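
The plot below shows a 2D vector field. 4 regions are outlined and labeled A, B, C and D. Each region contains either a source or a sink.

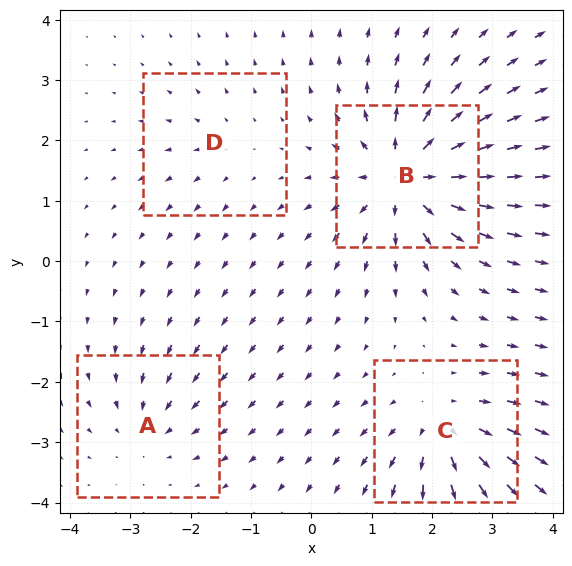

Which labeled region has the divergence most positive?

Divergence at each region's feature centre — A: about -4, B: about +9, C: about +6, D: about +2. Region B is most positive.

B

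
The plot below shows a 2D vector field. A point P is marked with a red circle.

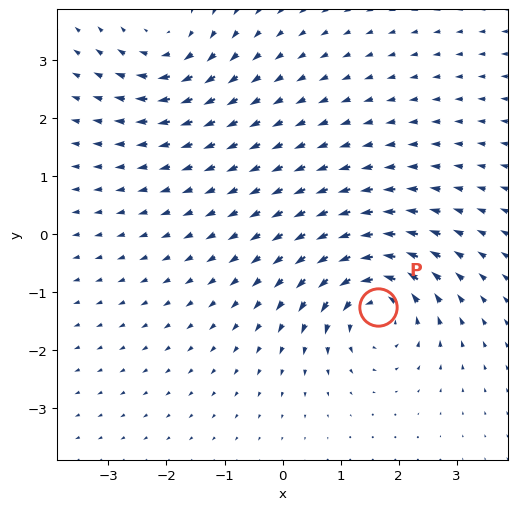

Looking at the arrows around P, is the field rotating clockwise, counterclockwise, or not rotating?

counterclockwise

Near P at (1.6, -1.3) the arrows circulate counterclockwise. The curl (z-component) there is about +6; positive curl means counterclockwise rotation.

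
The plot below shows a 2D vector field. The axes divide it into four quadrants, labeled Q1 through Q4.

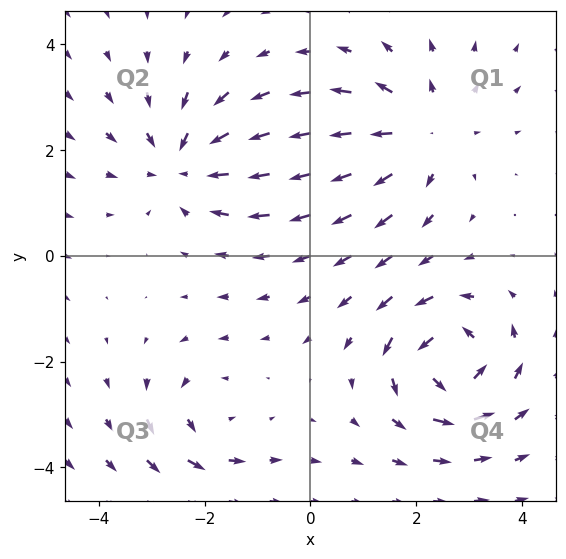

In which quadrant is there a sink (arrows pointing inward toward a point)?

Q2

The sink sits at approximately (-2.4, 1.8), which lies in quadrant Q2. The divergence there is about -4, negative as expected for a sink.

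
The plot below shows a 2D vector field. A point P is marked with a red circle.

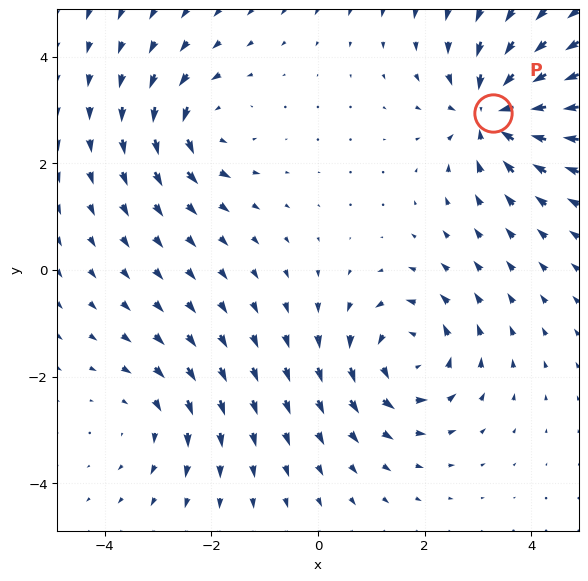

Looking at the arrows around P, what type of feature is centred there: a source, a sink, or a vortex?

sink

At P (3.3, 3.0) the arrows converge inward. Divergence about -5, curl ≈0 — negative divergence with near-zero curl is a sink.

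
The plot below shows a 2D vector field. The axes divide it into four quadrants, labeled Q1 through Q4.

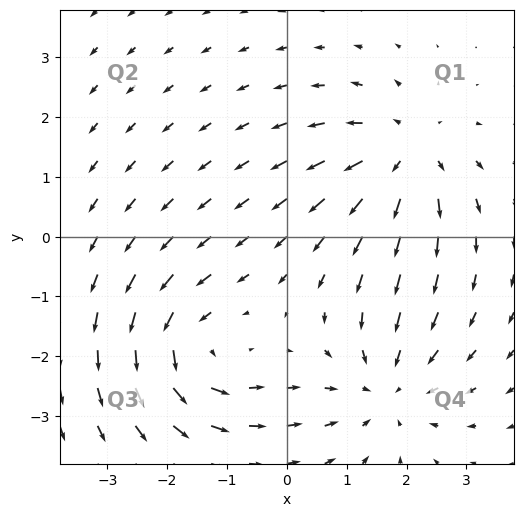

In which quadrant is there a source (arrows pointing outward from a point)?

Q1

The source sits at approximately (2.0, 1.4), which lies in quadrant Q1. The divergence there is about +4, positive as expected for a source.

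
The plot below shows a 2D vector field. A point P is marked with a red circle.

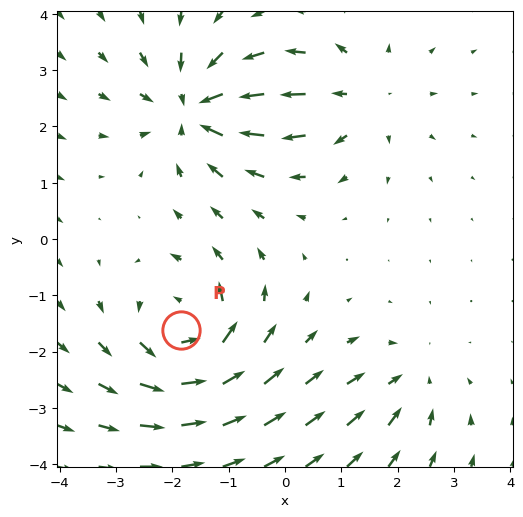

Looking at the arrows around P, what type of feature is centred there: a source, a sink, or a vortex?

At P (-1.9, -1.6) the arrows circulate counterclockwise. Divergence ≈0, curl about +6 — near-zero divergence with nonzero curl is a vortex.

vortex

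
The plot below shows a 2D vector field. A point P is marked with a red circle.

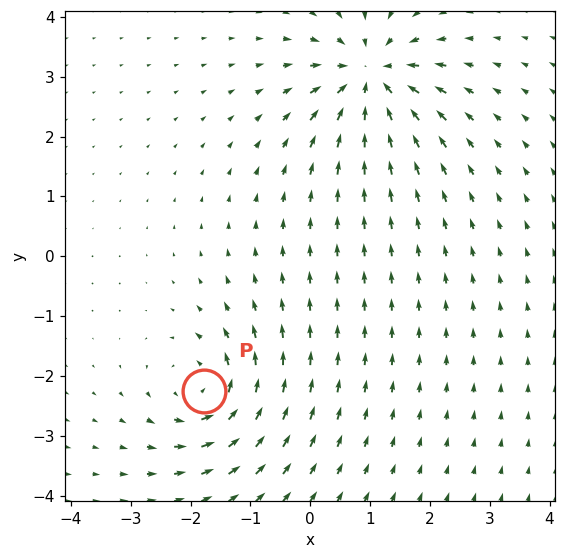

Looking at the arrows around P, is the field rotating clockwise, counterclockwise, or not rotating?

Near P at (-1.8, -2.3) the arrows circulate counterclockwise. The curl (z-component) there is about +4; positive curl means counterclockwise rotation.

counterclockwise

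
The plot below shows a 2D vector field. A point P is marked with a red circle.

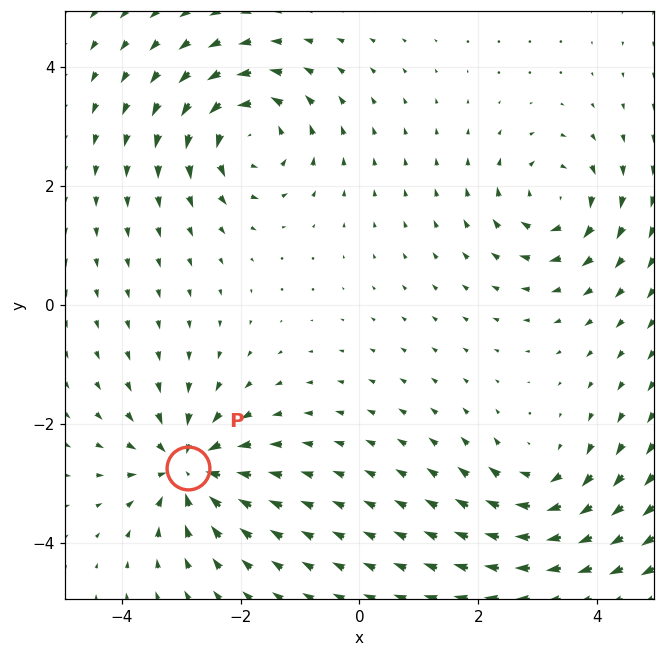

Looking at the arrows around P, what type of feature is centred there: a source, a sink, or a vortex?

At P (-2.9, -2.7) the arrows converge inward. Divergence about -7, curl ≈0 — negative divergence with near-zero curl is a sink.

sink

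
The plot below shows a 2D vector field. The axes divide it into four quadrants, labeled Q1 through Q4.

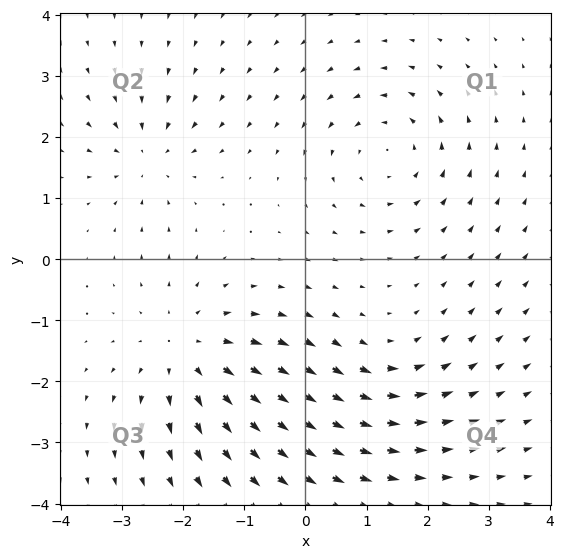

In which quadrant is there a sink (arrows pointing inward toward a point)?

The sink sits at approximately (-2.6, 1.7), which lies in quadrant Q2. The divergence there is about -4, negative as expected for a sink.

Q2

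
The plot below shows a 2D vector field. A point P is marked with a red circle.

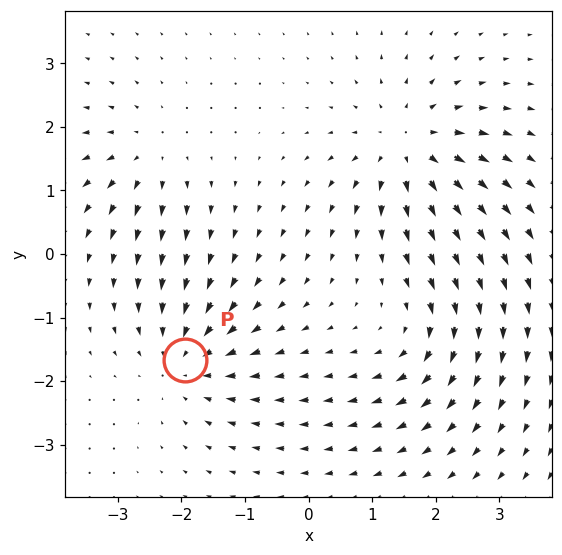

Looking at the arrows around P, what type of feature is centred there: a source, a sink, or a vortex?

sink

At P (-1.9, -1.7) the arrows converge inward. Divergence about -4, curl ≈0 — negative divergence with near-zero curl is a sink.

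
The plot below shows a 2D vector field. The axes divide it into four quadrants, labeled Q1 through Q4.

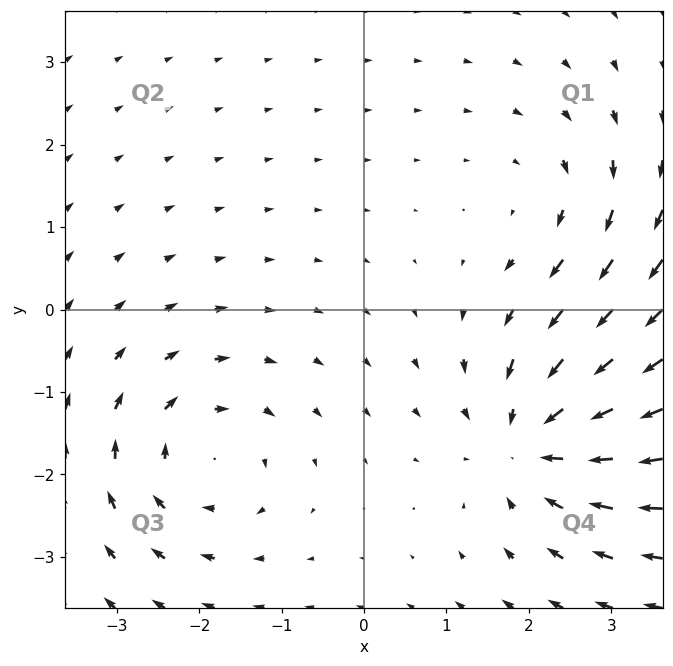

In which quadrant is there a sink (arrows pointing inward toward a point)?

The sink sits at approximately (2.1, -1.6), which lies in quadrant Q4. The divergence there is about -5, negative as expected for a sink.

Q4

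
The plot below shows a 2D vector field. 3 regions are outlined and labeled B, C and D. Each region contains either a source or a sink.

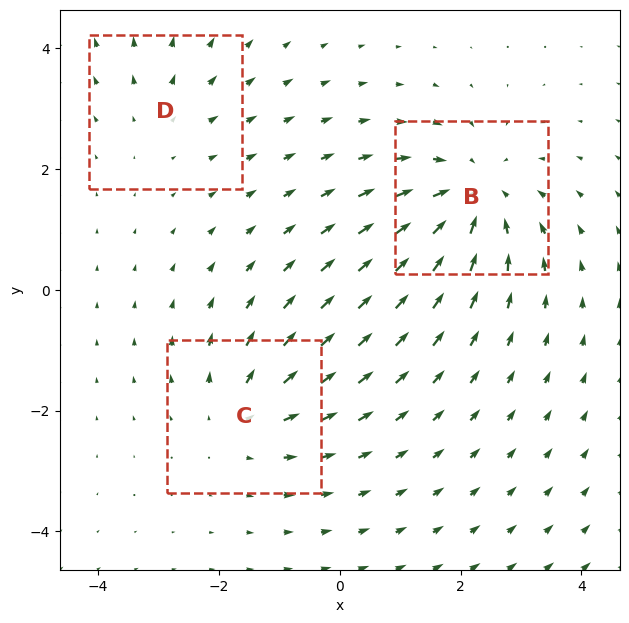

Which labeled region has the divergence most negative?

B

Divergence at each region's feature centre — B: about -4, C: about +3, D: about +2. Region B is most negative.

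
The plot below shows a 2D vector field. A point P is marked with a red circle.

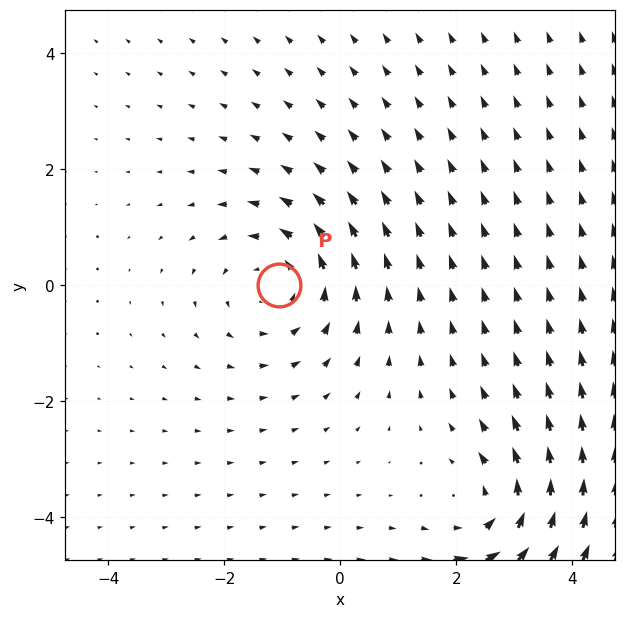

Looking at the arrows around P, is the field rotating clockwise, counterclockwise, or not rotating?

counterclockwise

Near P at (-1.1, 0.0) the arrows circulate counterclockwise. The curl (z-component) there is about +3; positive curl means counterclockwise rotation.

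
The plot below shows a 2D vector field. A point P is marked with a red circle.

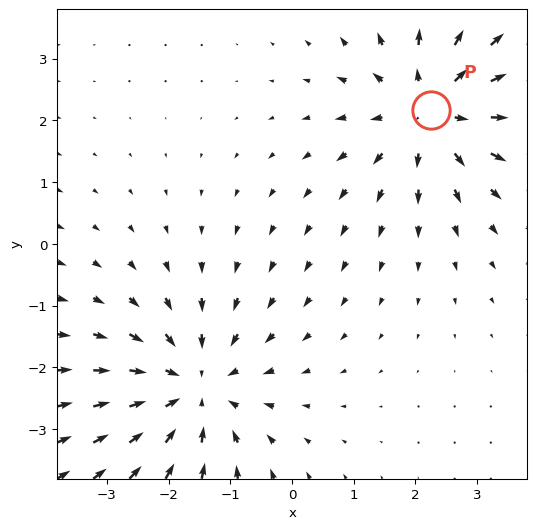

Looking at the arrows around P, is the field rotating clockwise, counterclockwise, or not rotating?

Near P at (2.3, 2.2) the arrows show no circulation. The curl there is ≈0.

not rotating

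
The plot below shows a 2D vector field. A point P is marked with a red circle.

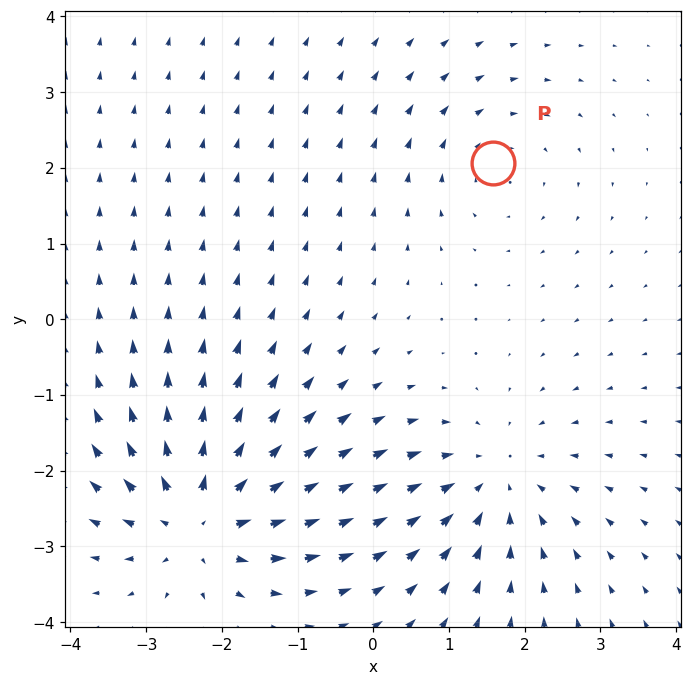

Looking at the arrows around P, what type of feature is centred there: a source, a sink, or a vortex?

vortex

At P (1.6, 2.1) the arrows circulate clockwise. Divergence ≈0, curl about -3 — near-zero divergence with nonzero curl is a vortex.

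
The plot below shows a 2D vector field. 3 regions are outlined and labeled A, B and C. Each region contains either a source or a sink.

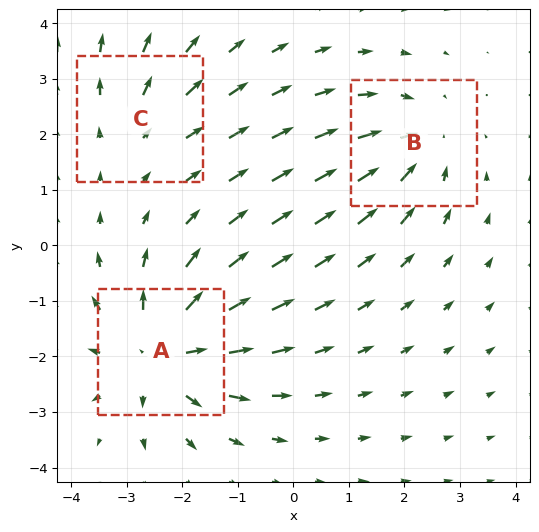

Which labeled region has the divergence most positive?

A

Divergence at each region's feature centre — A: about +4, B: about -3, C: about +2. Region A is most positive.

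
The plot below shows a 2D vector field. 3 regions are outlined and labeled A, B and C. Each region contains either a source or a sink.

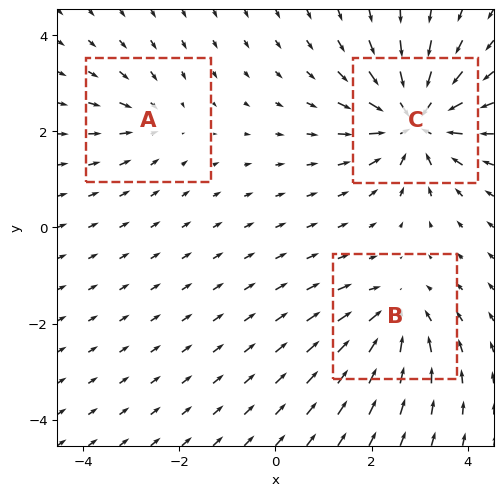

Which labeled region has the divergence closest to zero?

Divergence at each region's feature centre — A: about -2, B: about -4, C: about -6. Region A is closest to zero.

A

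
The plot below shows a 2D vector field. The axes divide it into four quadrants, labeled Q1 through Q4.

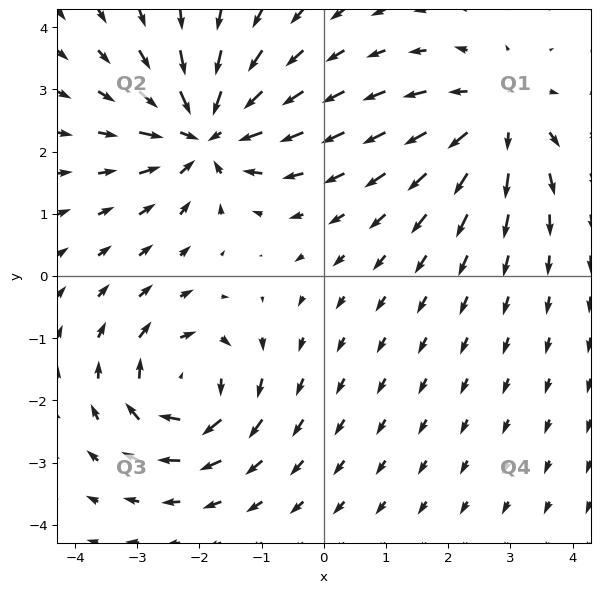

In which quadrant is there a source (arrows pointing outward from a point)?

Q1

The source sits at approximately (2.8, 2.6), which lies in quadrant Q1. The divergence there is about +3, positive as expected for a source.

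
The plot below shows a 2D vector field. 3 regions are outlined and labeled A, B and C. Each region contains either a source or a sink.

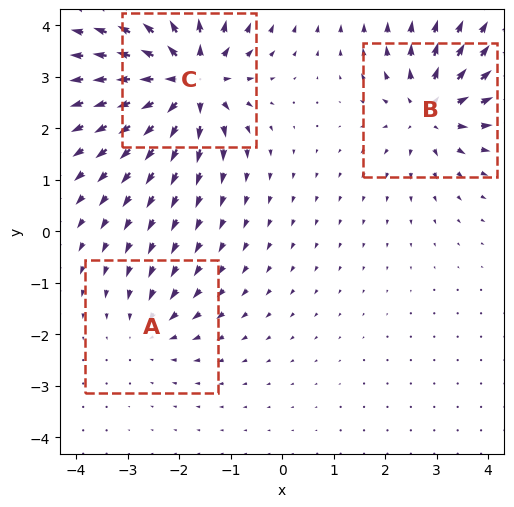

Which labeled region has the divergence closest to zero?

A

Divergence at each region's feature centre — A: about -2, B: about +4, C: about +6. Region A is closest to zero.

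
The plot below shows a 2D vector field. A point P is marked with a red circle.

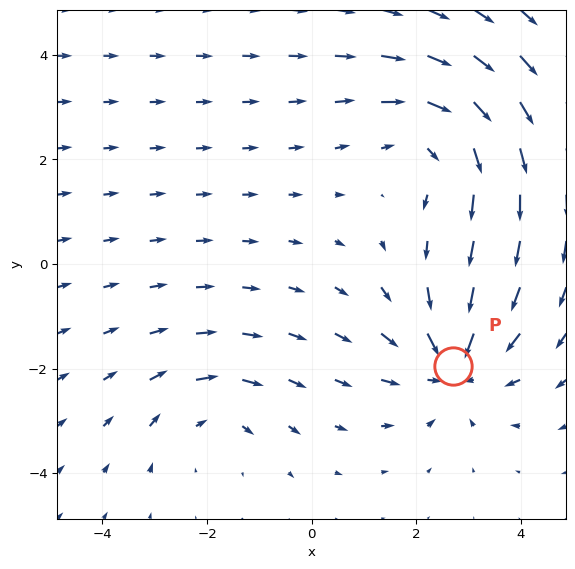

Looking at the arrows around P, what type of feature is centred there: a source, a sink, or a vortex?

sink

At P (2.7, -2.0) the arrows converge inward. Divergence about -5, curl ≈0 — negative divergence with near-zero curl is a sink.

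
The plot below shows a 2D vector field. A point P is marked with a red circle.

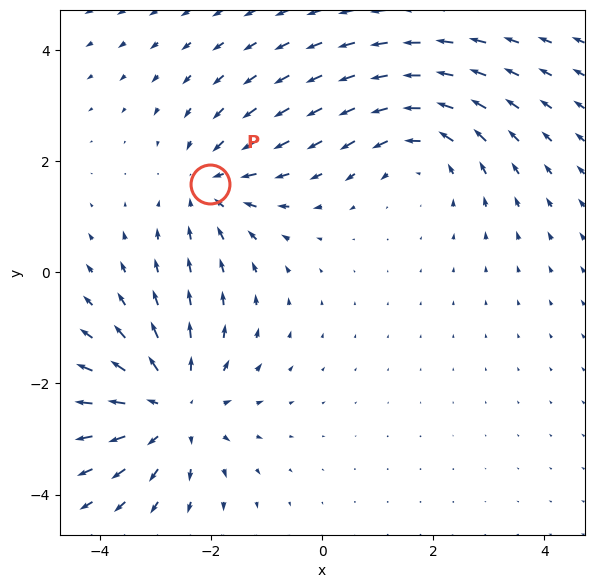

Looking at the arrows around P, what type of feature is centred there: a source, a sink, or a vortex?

sink

At P (-2.0, 1.6) the arrows converge inward. Divergence about -3, curl ≈0 — negative divergence with near-zero curl is a sink.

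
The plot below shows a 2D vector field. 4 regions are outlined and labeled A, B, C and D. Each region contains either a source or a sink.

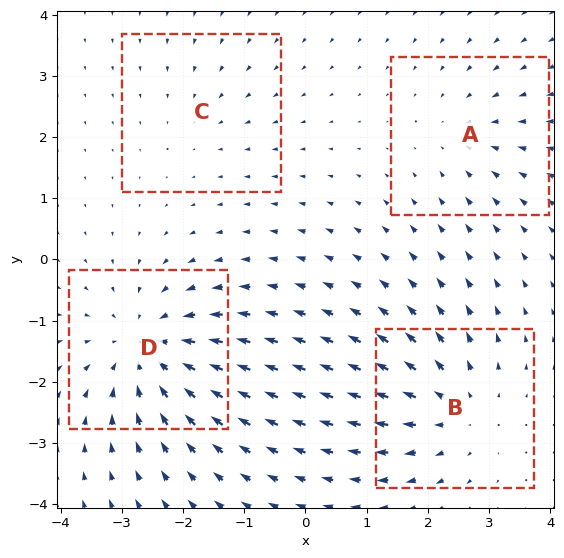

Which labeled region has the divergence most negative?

Divergence at each region's feature centre — A: about -3, B: about +5, C: about -2, D: about -6. Region D is most negative.

D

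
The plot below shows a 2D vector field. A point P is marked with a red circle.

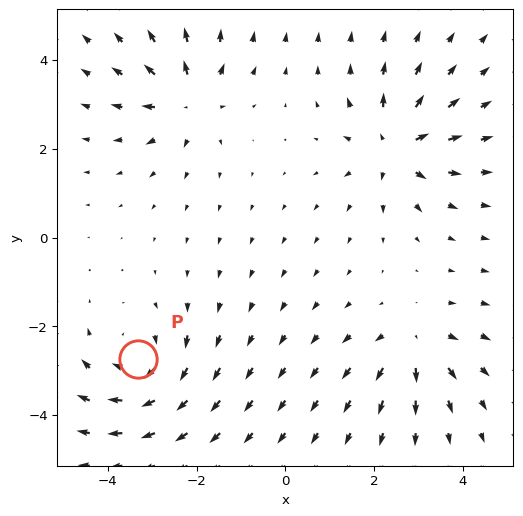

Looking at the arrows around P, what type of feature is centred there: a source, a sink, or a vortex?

vortex

At P (-3.3, -2.7) the arrows circulate clockwise. Divergence ≈0, curl about -5 — near-zero divergence with nonzero curl is a vortex.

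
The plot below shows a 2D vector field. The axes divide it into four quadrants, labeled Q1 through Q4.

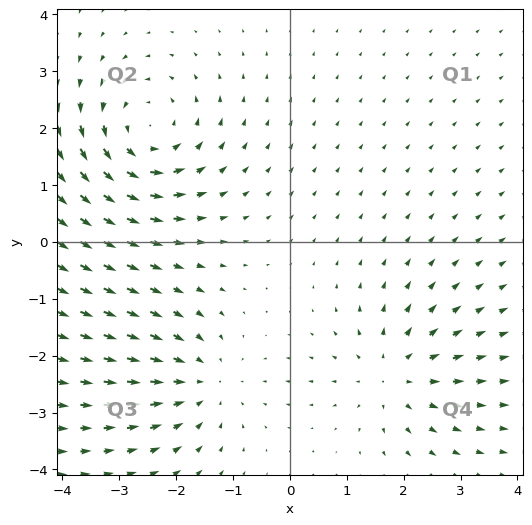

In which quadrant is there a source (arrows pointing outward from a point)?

The source sits at approximately (1.8, -2.3), which lies in quadrant Q4. The divergence there is about +4, positive as expected for a source.

Q4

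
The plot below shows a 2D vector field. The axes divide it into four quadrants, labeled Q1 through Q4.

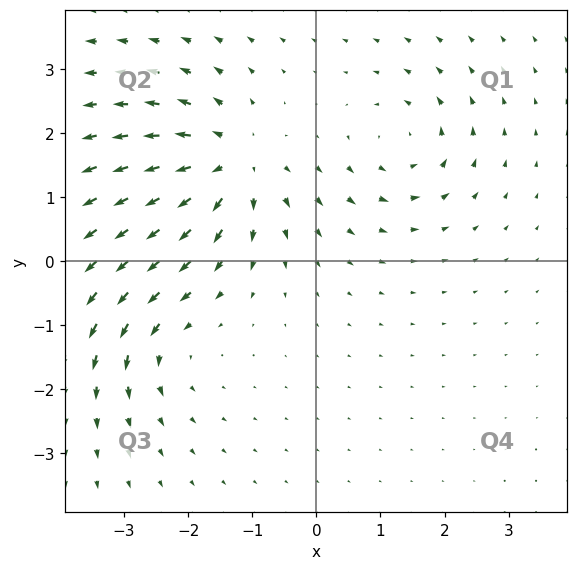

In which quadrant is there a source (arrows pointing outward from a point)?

The source sits at approximately (-1.3, 1.5), which lies in quadrant Q2. The divergence there is about +6, positive as expected for a source.

Q2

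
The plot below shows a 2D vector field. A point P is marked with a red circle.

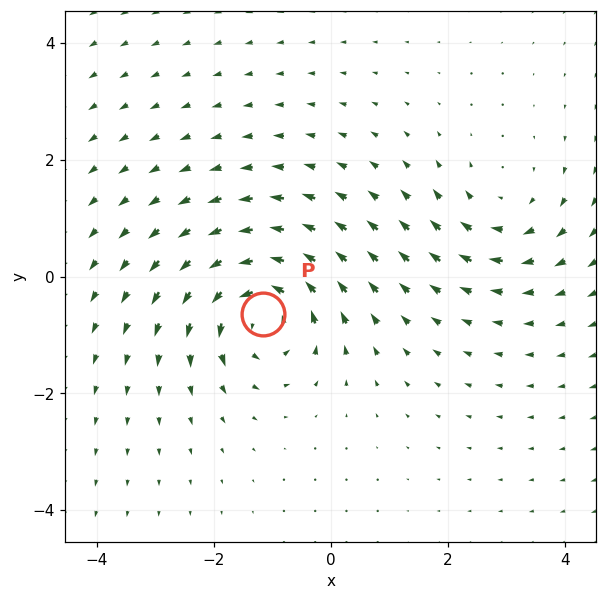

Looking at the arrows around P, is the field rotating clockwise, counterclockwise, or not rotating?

Near P at (-1.2, -0.6) the arrows circulate counterclockwise. The curl (z-component) there is about +5; positive curl means counterclockwise rotation.

counterclockwise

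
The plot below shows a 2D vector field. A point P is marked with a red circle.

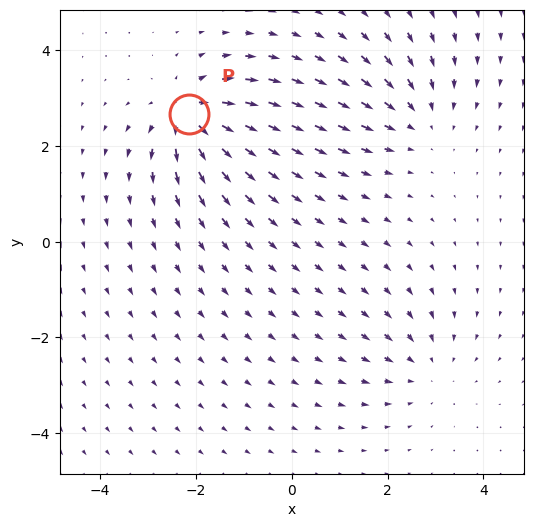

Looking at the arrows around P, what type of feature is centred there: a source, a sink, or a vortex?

At P (-2.1, 2.7) the arrows spread outward. Divergence about +7, curl ≈0 — positive divergence with near-zero curl is a source.

source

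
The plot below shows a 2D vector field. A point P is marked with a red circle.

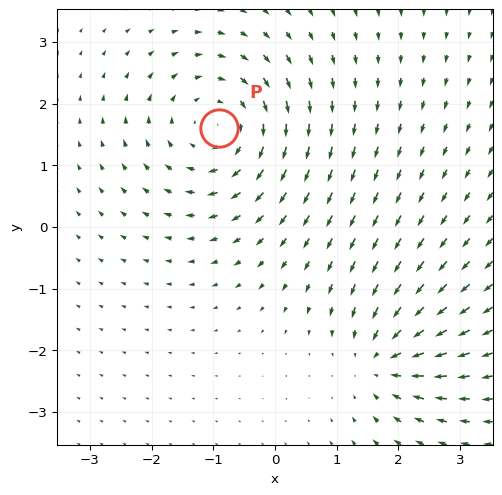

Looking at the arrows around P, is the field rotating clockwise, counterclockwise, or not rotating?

Near P at (-0.9, 1.6) the arrows circulate clockwise. The curl (z-component) there is about -4; negative curl means clockwise rotation.

clockwise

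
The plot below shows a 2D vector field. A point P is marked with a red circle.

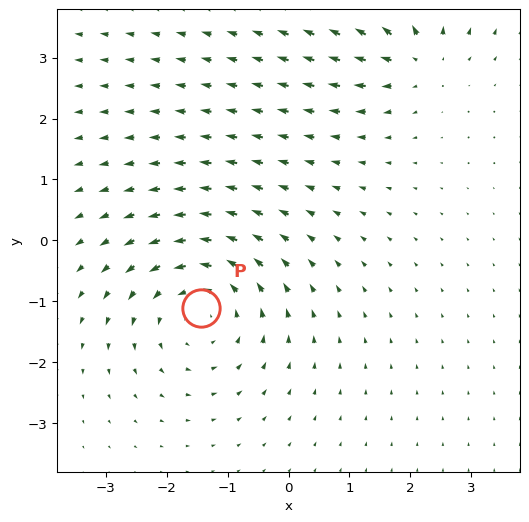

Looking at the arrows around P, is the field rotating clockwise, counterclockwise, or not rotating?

Near P at (-1.4, -1.1) the arrows circulate counterclockwise. The curl (z-component) there is about +4; positive curl means counterclockwise rotation.

counterclockwise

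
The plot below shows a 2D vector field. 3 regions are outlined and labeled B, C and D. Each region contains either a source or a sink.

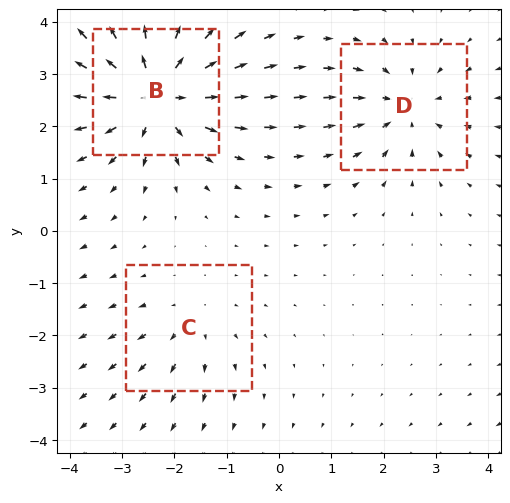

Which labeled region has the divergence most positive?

B

Divergence at each region's feature centre — B: about +6, C: about +2, D: about -3. Region B is most positive.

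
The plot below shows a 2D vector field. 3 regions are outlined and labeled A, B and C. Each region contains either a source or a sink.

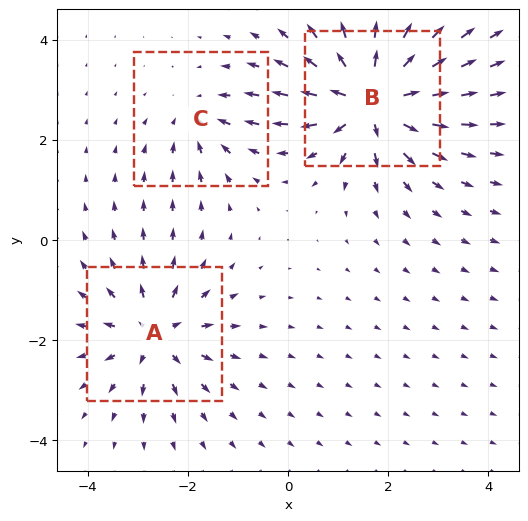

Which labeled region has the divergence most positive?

Divergence at each region's feature centre — A: about +4, B: about +6, C: about -2. Region B is most positive.

B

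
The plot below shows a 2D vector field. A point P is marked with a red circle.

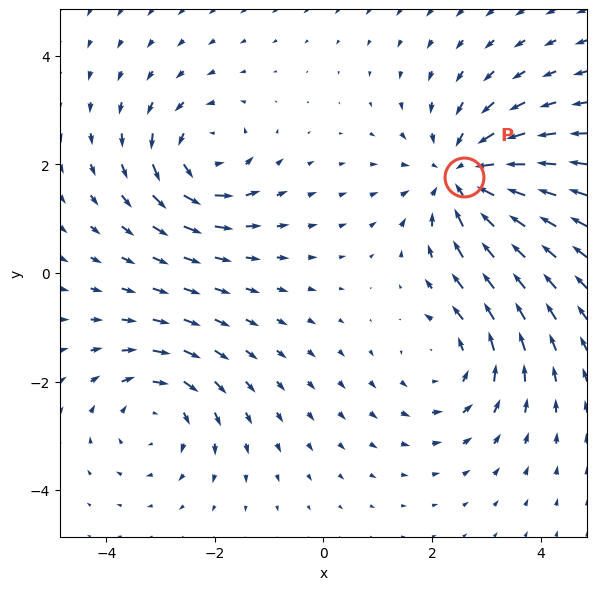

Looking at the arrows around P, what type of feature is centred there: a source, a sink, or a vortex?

At P (2.6, 1.8) the arrows converge inward. Divergence about -4, curl ≈0 — negative divergence with near-zero curl is a sink.

sink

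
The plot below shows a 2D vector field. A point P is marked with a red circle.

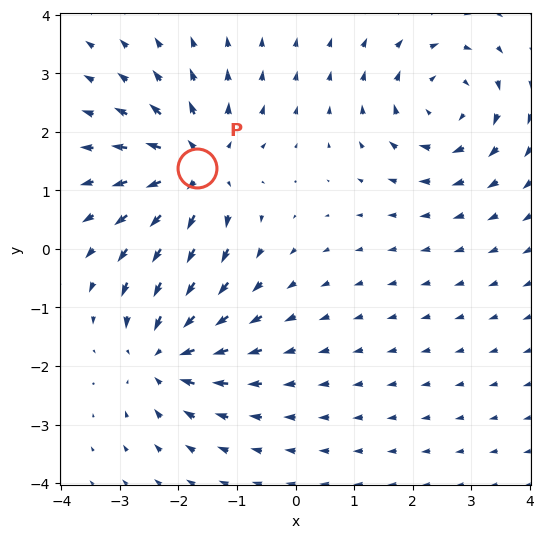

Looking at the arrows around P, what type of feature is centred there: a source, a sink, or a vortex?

source

At P (-1.7, 1.4) the arrows spread outward. Divergence about +4, curl ≈0 — positive divergence with near-zero curl is a source.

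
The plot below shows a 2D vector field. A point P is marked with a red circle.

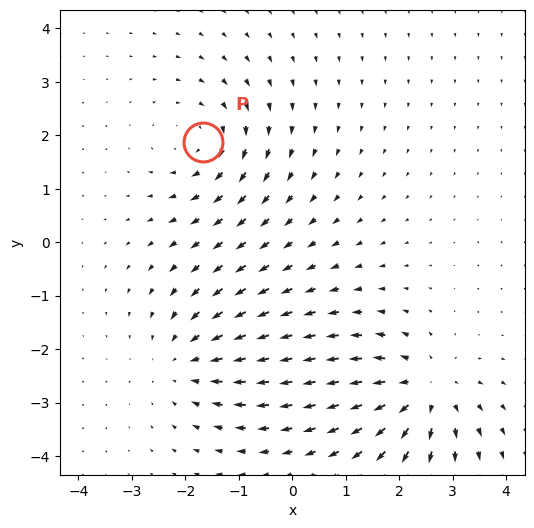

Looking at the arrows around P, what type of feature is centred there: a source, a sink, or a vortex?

vortex

At P (-1.7, 1.9) the arrows circulate clockwise. Divergence ≈0, curl about -4 — near-zero divergence with nonzero curl is a vortex.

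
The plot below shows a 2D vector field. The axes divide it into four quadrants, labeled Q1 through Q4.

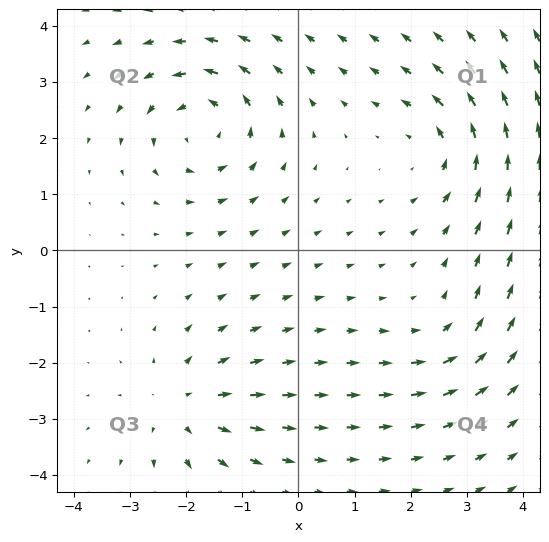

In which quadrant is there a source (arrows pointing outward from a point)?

Q3

The source sits at approximately (-2.1, -2.8), which lies in quadrant Q3. The divergence there is about +4, positive as expected for a source.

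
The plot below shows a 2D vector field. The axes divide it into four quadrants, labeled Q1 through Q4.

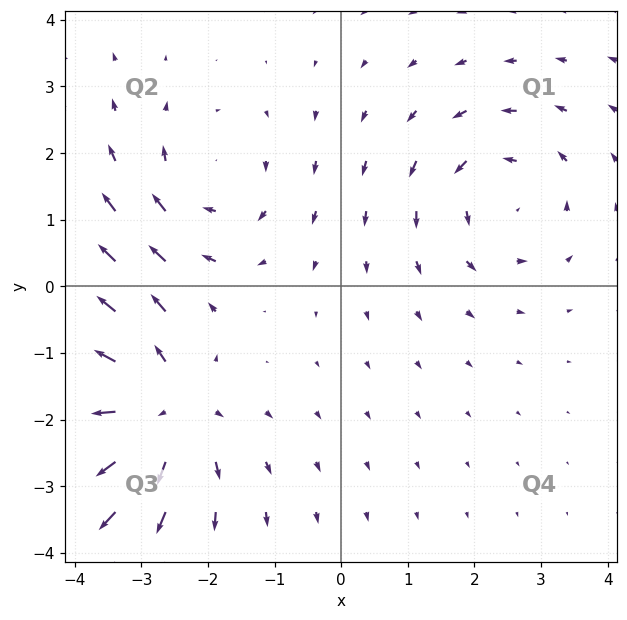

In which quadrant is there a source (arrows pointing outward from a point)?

Q3

The source sits at approximately (-2.7, -1.9), which lies in quadrant Q3. The divergence there is about +4, positive as expected for a source.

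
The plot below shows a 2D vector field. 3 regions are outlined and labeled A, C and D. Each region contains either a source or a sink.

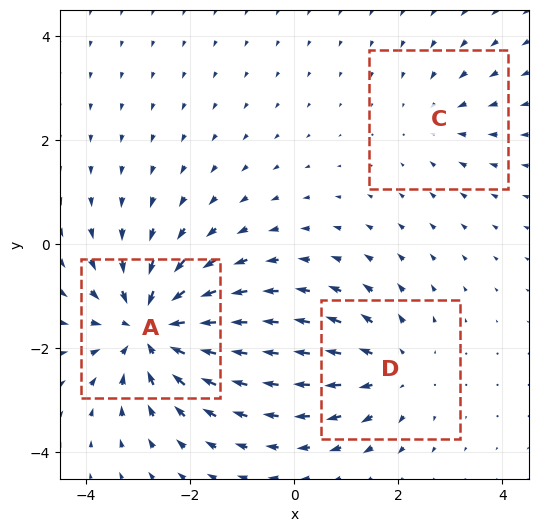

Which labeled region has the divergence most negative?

A

Divergence at each region's feature centre — A: about -5, C: about -2, D: about +3. Region A is most negative.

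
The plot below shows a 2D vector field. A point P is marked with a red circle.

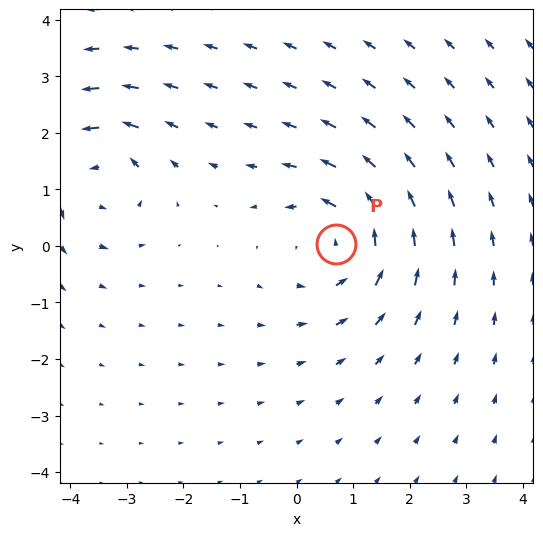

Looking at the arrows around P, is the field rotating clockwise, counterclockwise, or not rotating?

Near P at (0.7, 0.0) the arrows circulate counterclockwise. The curl (z-component) there is about +3; positive curl means counterclockwise rotation.

counterclockwise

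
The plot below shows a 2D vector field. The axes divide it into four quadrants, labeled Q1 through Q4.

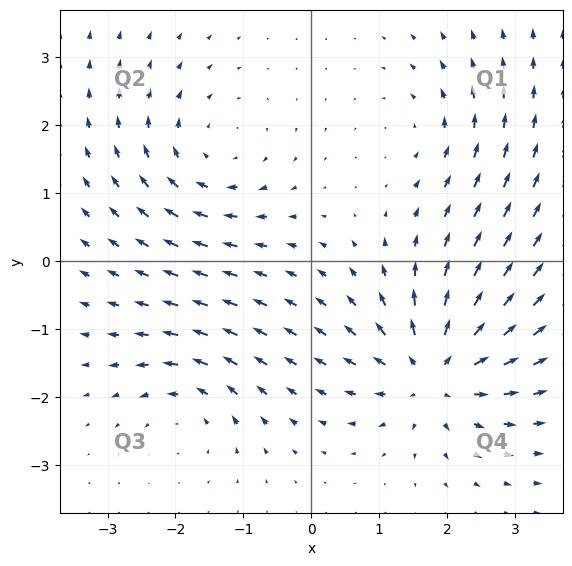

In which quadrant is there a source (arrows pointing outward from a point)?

The source sits at approximately (1.8, -1.6), which lies in quadrant Q4. The divergence there is about +6, positive as expected for a source.

Q4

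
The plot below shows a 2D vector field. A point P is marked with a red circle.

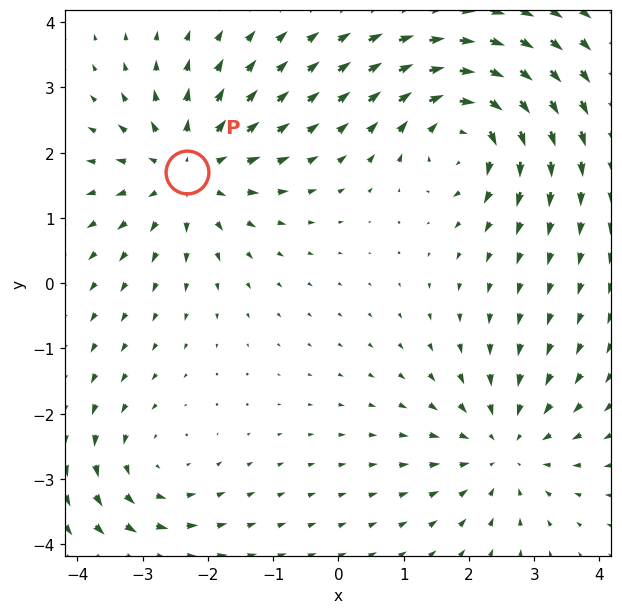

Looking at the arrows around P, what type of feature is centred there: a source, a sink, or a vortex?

At P (-2.3, 1.7) the arrows spread outward. Divergence about +5, curl ≈0 — positive divergence with near-zero curl is a source.

source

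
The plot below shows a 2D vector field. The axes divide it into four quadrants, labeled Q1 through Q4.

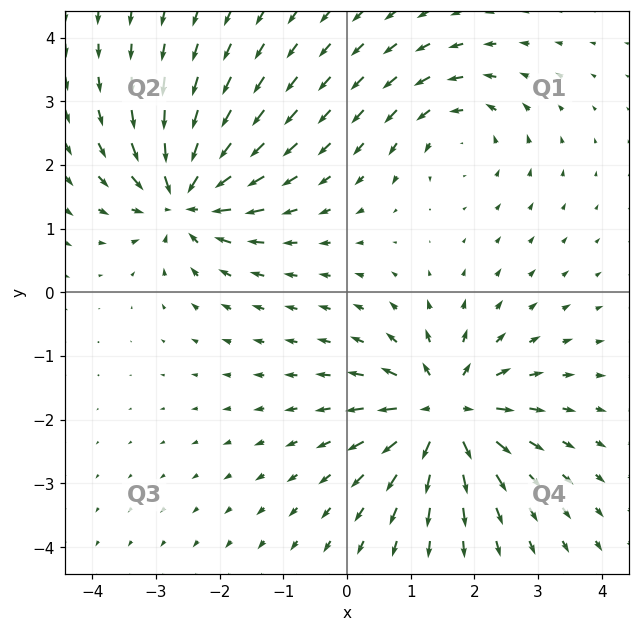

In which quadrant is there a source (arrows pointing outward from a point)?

The source sits at approximately (1.5, -1.9), which lies in quadrant Q4. The divergence there is about +6, positive as expected for a source.

Q4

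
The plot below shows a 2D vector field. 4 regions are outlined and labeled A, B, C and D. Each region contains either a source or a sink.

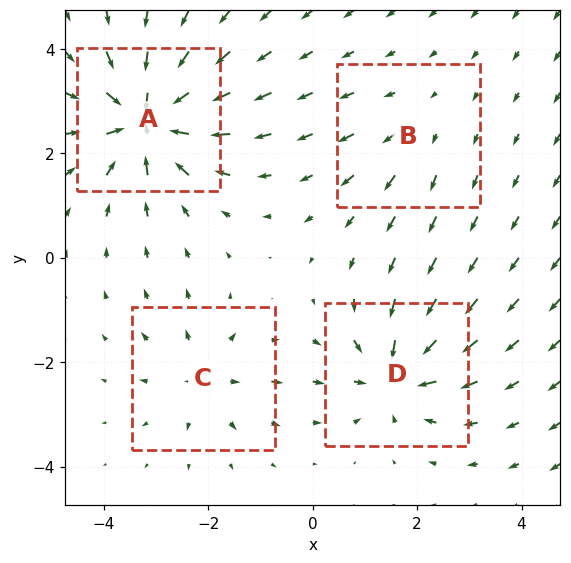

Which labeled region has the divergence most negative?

Divergence at each region's feature centre — A: about -9, B: about +3, C: about +4, D: about -6. Region A is most negative.

A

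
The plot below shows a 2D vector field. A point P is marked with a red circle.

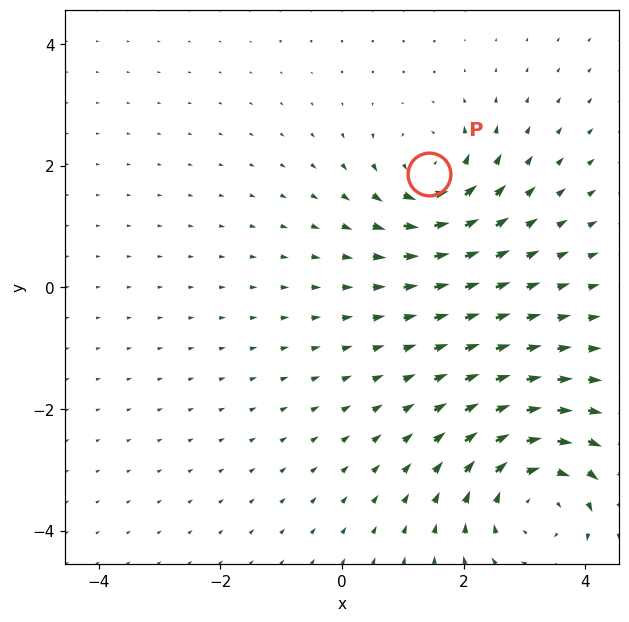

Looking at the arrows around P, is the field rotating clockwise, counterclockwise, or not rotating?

counterclockwise

Near P at (1.4, 1.9) the arrows circulate counterclockwise. The curl (z-component) there is about +4; positive curl means counterclockwise rotation.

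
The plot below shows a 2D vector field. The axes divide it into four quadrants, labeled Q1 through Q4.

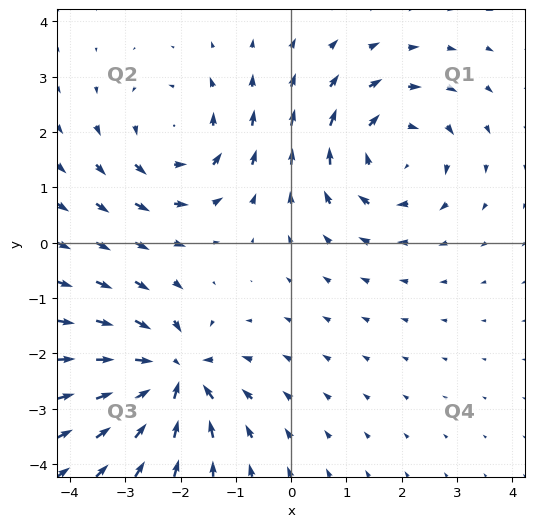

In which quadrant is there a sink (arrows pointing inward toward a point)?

Q3

The sink sits at approximately (-2.1, -2.4), which lies in quadrant Q3. The divergence there is about -6, negative as expected for a sink.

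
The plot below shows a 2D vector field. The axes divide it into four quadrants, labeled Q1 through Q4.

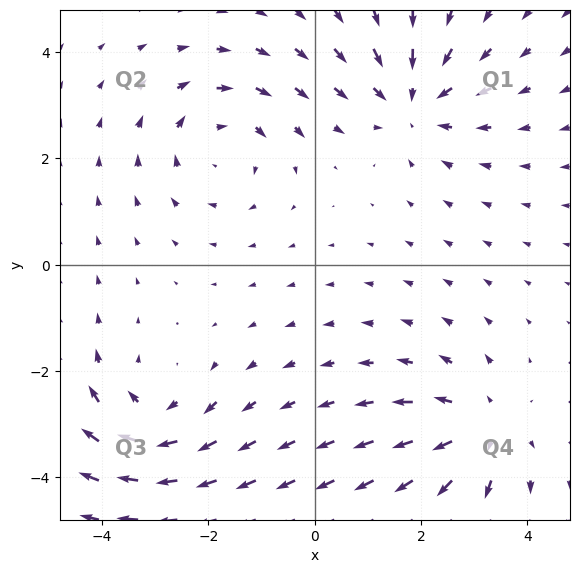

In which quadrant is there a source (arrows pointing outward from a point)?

The source sits at approximately (3.1, -3.1), which lies in quadrant Q4. The divergence there is about +4, positive as expected for a source.

Q4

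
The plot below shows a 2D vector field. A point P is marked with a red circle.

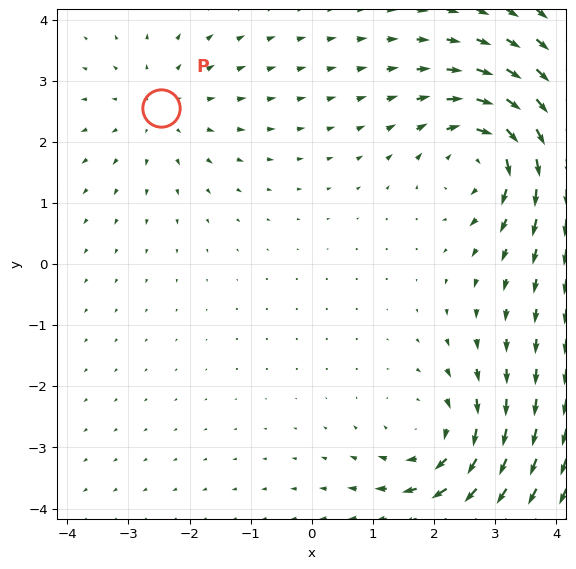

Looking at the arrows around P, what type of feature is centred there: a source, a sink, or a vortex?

At P (-2.5, 2.6) the arrows spread outward. Divergence about +2, curl ≈0 — positive divergence with near-zero curl is a source.

source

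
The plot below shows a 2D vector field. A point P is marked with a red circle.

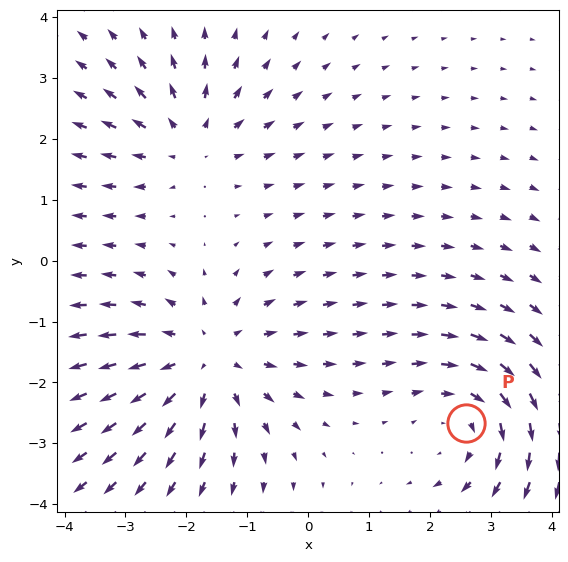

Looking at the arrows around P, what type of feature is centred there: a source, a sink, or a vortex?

At P (2.6, -2.7) the arrows circulate clockwise. Divergence ≈0, curl about -4 — near-zero divergence with nonzero curl is a vortex.

vortex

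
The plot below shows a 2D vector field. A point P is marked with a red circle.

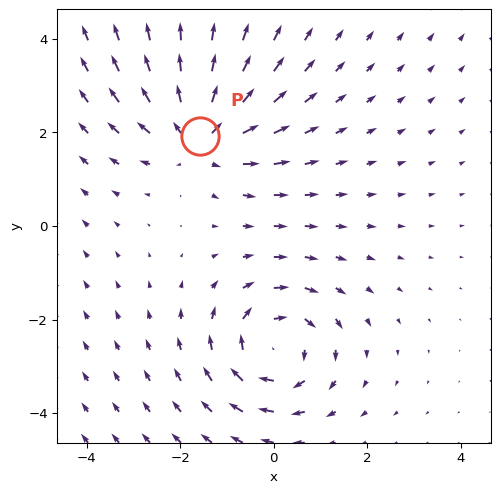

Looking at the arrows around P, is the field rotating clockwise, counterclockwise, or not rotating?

Near P at (-1.6, 1.9) the arrows show no circulation. The curl there is ≈0.

not rotating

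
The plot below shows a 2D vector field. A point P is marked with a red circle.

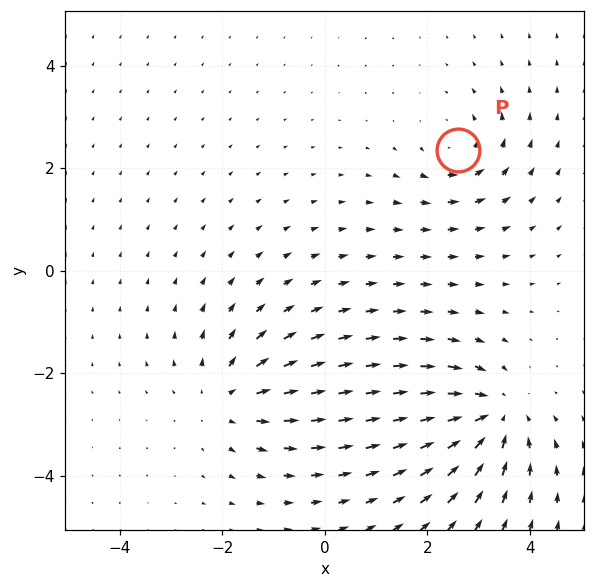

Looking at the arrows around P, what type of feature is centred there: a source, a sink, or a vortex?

vortex

At P (2.6, 2.4) the arrows circulate counterclockwise. Divergence ≈0, curl about +4 — near-zero divergence with nonzero curl is a vortex.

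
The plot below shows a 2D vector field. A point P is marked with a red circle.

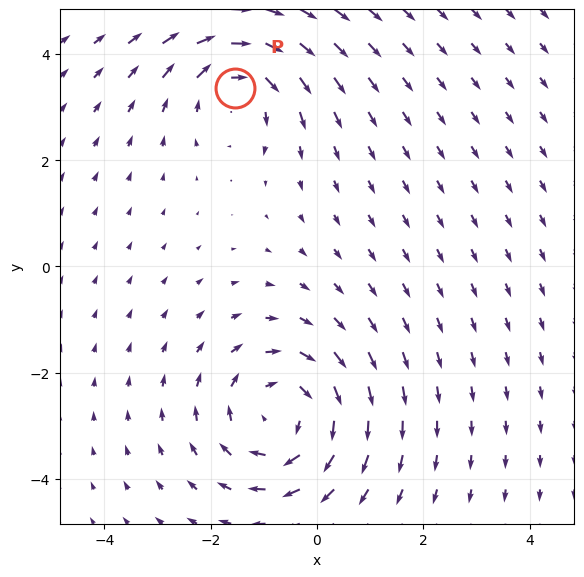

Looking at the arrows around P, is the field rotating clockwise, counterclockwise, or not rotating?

Near P at (-1.5, 3.4) the arrows circulate clockwise. The curl (z-component) there is about -4; negative curl means clockwise rotation.

clockwise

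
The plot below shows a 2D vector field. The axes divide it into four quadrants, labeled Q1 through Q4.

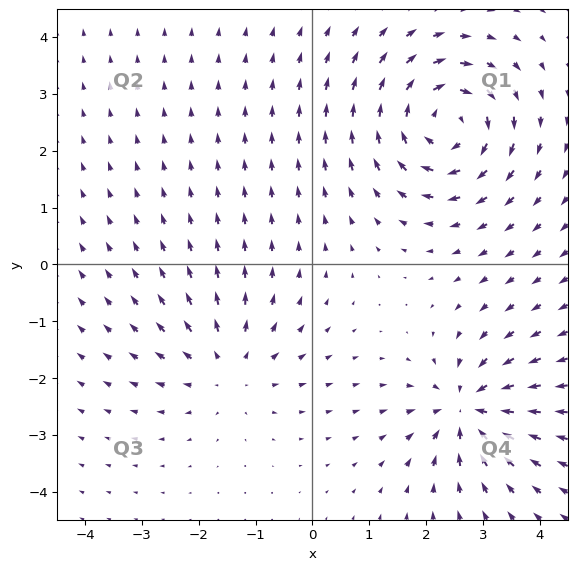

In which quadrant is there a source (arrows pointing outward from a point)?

Q3

The source sits at approximately (-1.5, -1.8), which lies in quadrant Q3. The divergence there is about +3, positive as expected for a source.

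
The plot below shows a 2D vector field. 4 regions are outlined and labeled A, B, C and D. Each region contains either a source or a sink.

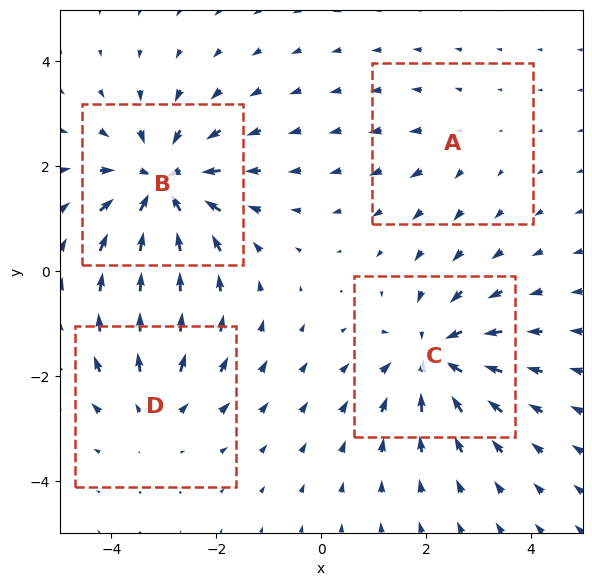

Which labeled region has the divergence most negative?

B

Divergence at each region's feature centre — A: about +2, B: about -7, C: about -6, D: about +4. Region B is most negative.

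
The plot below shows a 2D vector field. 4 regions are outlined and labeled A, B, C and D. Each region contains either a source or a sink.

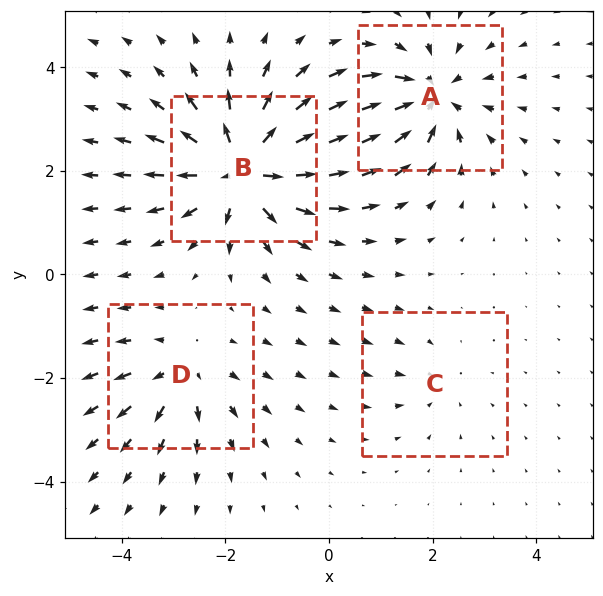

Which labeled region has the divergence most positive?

B

Divergence at each region's feature centre — A: about -6, B: about +8, C: about -2, D: about +4. Region B is most positive.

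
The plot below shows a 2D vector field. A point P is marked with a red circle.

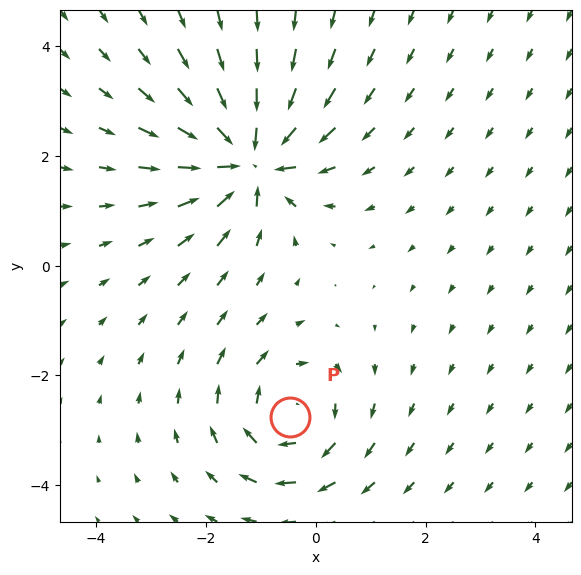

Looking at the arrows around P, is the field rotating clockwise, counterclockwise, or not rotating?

Near P at (-0.5, -2.7) the arrows circulate clockwise. The curl (z-component) there is about -4; negative curl means clockwise rotation.

clockwise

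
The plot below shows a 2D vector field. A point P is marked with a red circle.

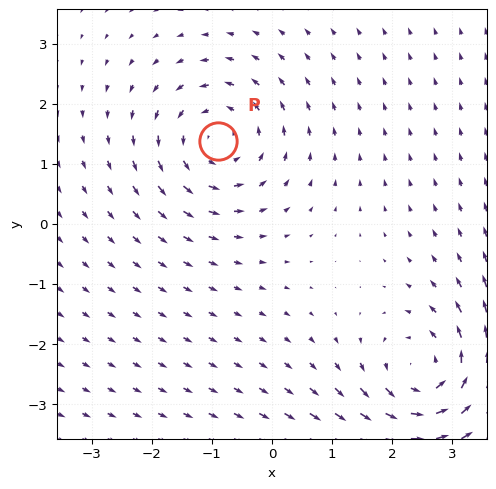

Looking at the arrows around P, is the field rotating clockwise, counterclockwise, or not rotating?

Near P at (-0.9, 1.4) the arrows circulate counterclockwise. The curl (z-component) there is about +4; positive curl means counterclockwise rotation.

counterclockwise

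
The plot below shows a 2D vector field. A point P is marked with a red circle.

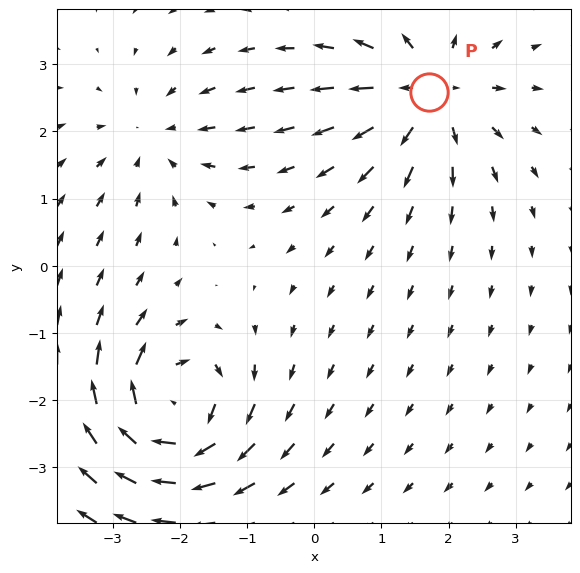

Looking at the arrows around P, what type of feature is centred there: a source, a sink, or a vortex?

source

At P (1.7, 2.6) the arrows spread outward. Divergence about +5, curl ≈0 — positive divergence with near-zero curl is a source.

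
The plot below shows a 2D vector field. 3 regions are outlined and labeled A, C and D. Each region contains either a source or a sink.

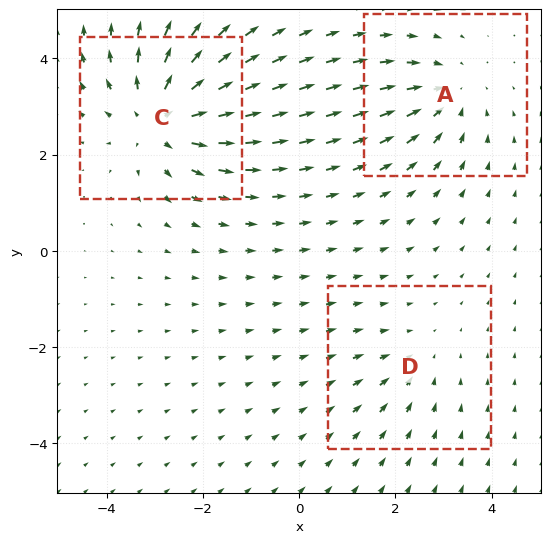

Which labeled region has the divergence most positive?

Divergence at each region's feature centre — A: about -3, C: about +4, D: about -2. Region C is most positive.

C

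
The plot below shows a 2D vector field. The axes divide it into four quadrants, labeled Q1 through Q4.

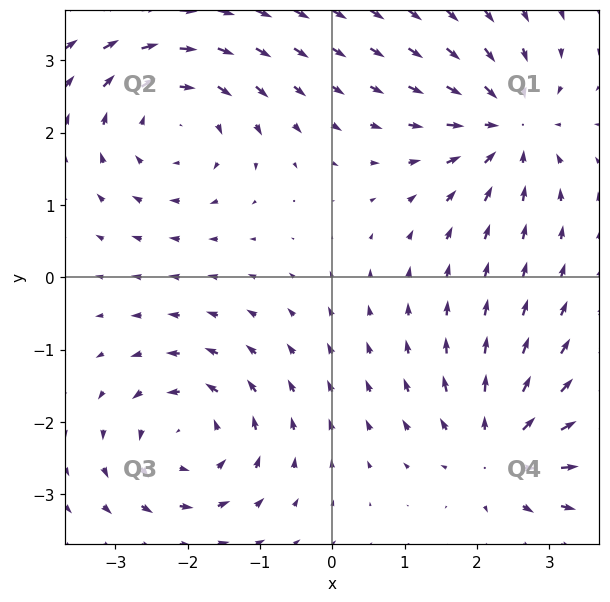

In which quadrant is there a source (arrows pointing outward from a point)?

The source sits at approximately (2.3, -2.4), which lies in quadrant Q4. The divergence there is about +4, positive as expected for a source.

Q4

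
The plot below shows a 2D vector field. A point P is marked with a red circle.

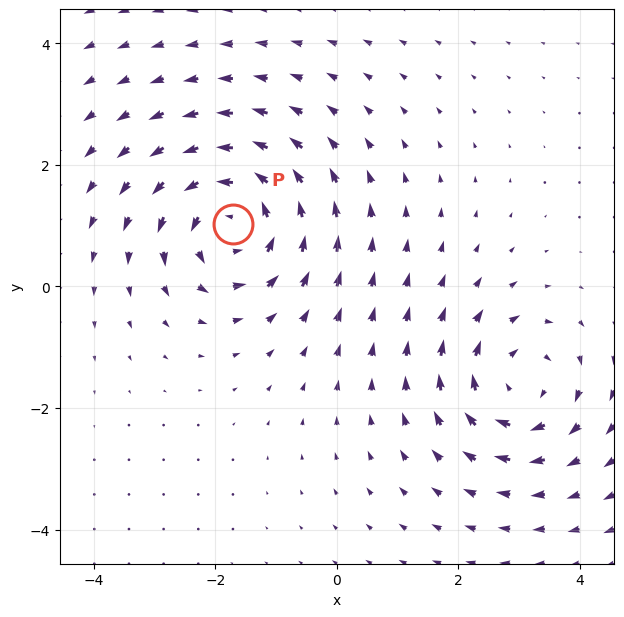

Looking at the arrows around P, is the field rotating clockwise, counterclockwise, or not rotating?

counterclockwise

Near P at (-1.7, 1.0) the arrows circulate counterclockwise. The curl (z-component) there is about +4; positive curl means counterclockwise rotation.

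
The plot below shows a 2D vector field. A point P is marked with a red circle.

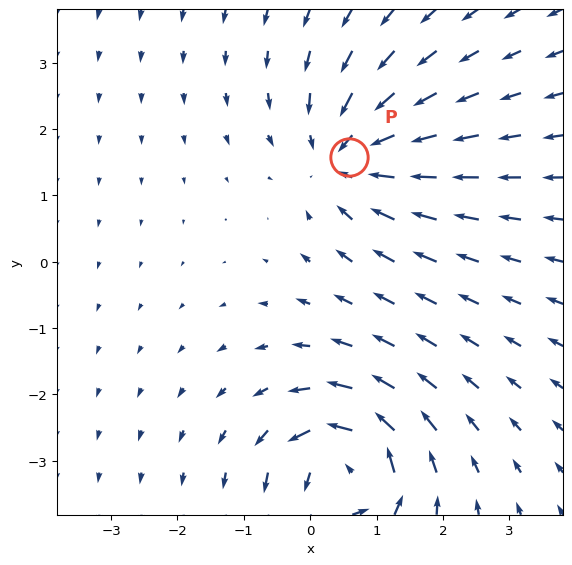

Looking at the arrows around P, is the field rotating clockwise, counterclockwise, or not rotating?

not rotating

Near P at (0.6, 1.6) the arrows show no circulation. The curl there is ≈0.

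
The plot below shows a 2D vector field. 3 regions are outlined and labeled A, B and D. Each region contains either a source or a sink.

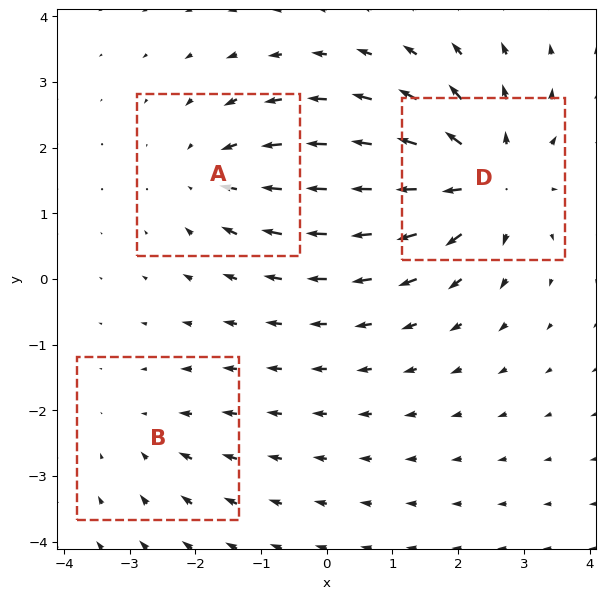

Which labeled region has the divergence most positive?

Divergence at each region's feature centre — A: about -3, B: about -2, D: about +5. Region D is most positive.

D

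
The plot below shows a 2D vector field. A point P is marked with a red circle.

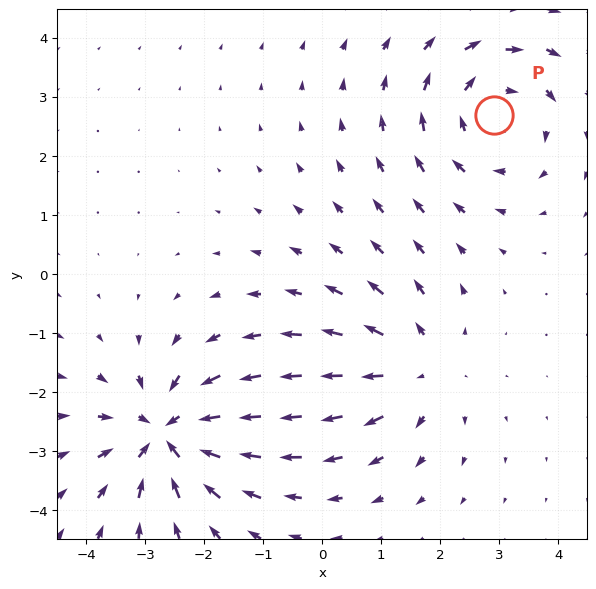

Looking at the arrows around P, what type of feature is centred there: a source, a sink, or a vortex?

At P (2.9, 2.7) the arrows circulate clockwise. Divergence ≈0, curl about -3 — near-zero divergence with nonzero curl is a vortex.

vortex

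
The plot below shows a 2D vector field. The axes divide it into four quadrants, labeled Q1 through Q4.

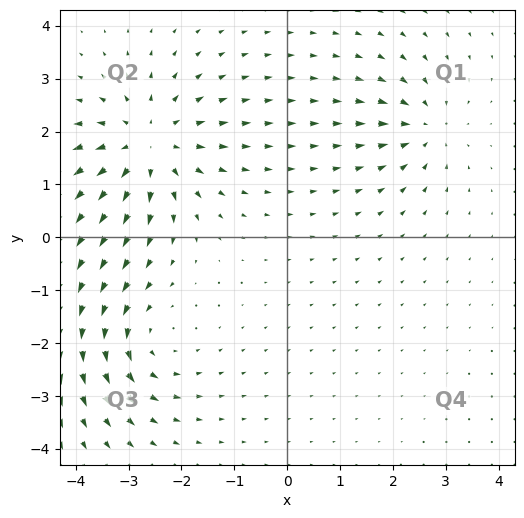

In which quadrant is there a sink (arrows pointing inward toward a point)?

The sink sits at approximately (2.6, 2.1), which lies in quadrant Q1. The divergence there is about -4, negative as expected for a sink.

Q1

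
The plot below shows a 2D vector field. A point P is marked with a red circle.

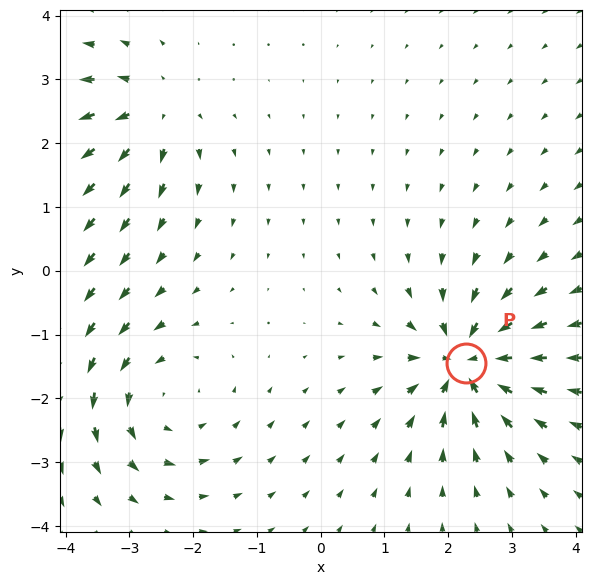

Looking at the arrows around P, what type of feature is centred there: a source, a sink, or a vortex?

sink

At P (2.3, -1.4) the arrows converge inward. Divergence about -6, curl ≈0 — negative divergence with near-zero curl is a sink.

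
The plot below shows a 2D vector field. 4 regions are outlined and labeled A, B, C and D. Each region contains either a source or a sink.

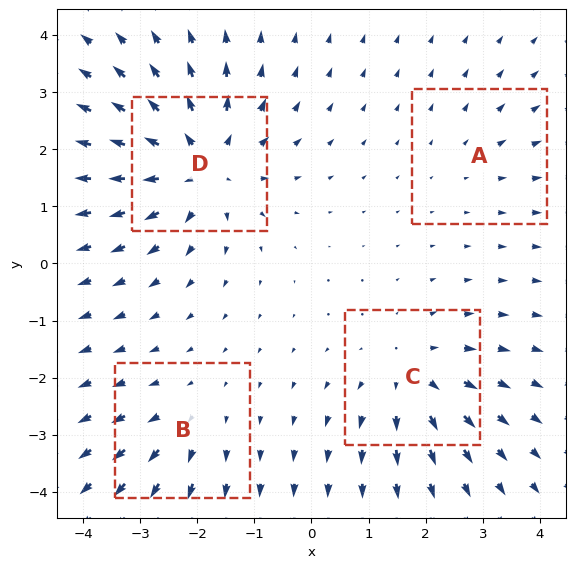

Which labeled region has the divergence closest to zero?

Divergence at each region's feature centre — A: about +2, B: about +3, C: about +4, D: about +6. Region A is closest to zero.

A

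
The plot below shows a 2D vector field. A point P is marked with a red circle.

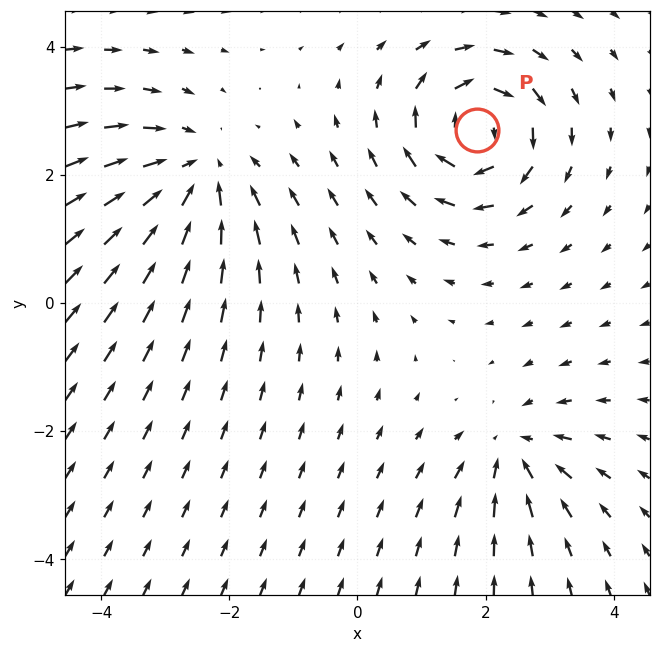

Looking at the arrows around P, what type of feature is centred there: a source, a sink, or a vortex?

At P (1.9, 2.7) the arrows circulate clockwise. Divergence ≈0, curl about -6 — near-zero divergence with nonzero curl is a vortex.

vortex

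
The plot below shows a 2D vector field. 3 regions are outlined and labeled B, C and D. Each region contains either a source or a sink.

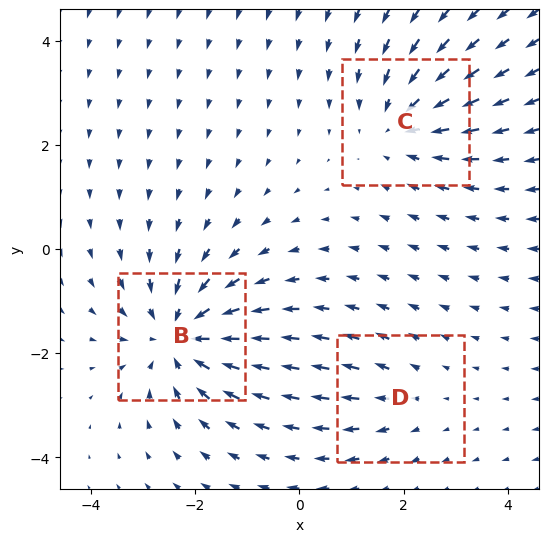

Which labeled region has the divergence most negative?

B

Divergence at each region's feature centre — B: about -4, C: about -3, D: about +2. Region B is most negative.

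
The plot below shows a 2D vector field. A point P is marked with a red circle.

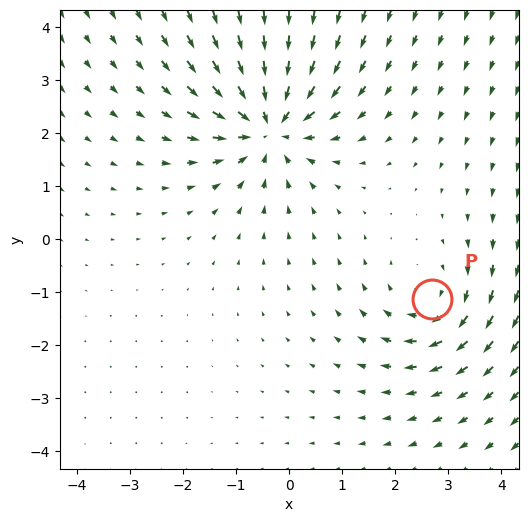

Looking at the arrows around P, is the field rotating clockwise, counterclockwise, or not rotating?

Near P at (2.7, -1.1) the arrows circulate clockwise. The curl (z-component) there is about -3; negative curl means clockwise rotation.

clockwise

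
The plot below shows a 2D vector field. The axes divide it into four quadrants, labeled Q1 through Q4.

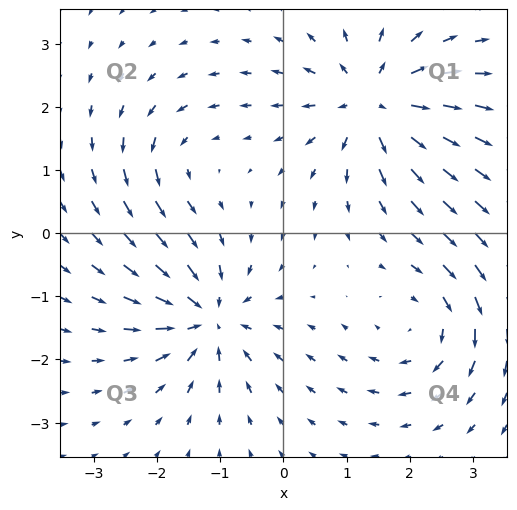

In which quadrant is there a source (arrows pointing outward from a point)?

Q1

The source sits at approximately (1.4, 2.1), which lies in quadrant Q1. The divergence there is about +6, positive as expected for a source.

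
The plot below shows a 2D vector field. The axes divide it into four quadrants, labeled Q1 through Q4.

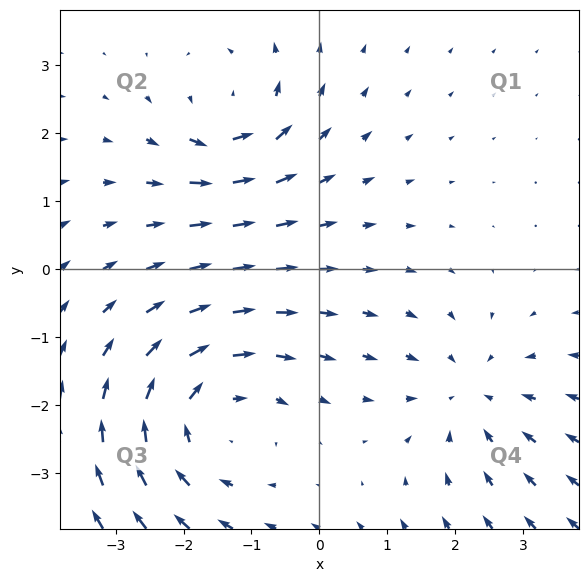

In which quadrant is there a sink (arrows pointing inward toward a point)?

The sink sits at approximately (2.2, -1.8), which lies in quadrant Q4. The divergence there is about -3, negative as expected for a sink.

Q4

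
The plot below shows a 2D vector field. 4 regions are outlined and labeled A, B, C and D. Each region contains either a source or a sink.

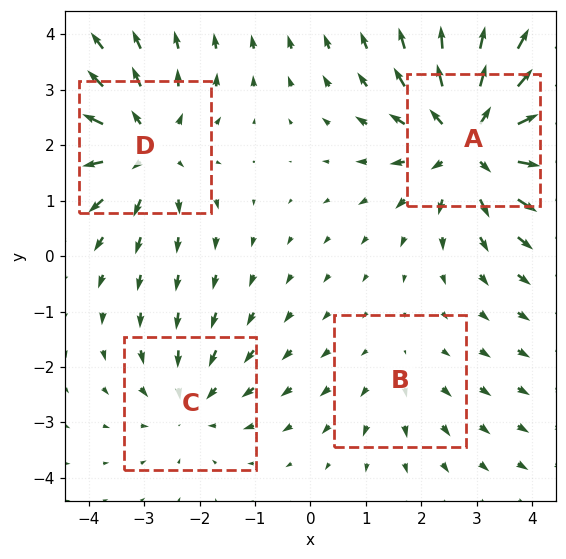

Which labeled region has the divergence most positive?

Divergence at each region's feature centre — A: about +7, B: about +2, C: about -3, D: about +5. Region A is most positive.

A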